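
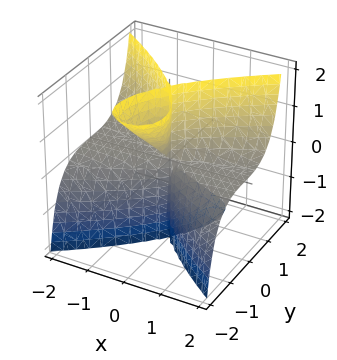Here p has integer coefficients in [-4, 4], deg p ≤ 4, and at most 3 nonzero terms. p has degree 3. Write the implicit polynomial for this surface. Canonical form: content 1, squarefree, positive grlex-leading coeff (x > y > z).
3*x^2*z - 2*y^3 - 2*y^2*z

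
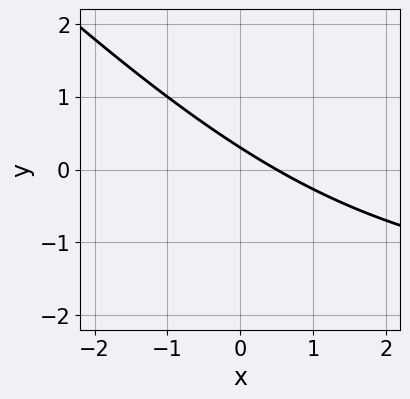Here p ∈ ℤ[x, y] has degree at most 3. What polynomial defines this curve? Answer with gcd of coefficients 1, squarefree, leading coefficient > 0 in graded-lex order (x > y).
x*y + y^2 + 2*x + 3*y - 1

The degree is 2 — the shape is more complex than any degree-1 curve.
Matching integer coefficients to the picture gives p.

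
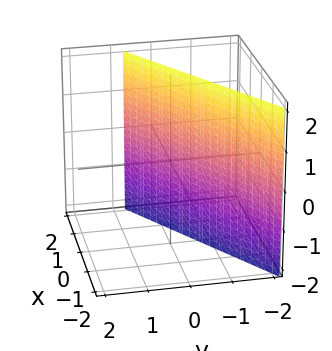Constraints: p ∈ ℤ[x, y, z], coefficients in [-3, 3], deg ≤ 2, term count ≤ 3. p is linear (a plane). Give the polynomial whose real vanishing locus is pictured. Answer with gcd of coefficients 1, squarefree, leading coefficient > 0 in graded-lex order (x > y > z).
2*x - 3*y - 2

1. The degree is 1 — the surface is flat (a plane).
2. Checking where it meets the axes: the surface avoids every integer z-axis point in the box; it meets the x-axis at x = 1 (among the integer gridlines).
3. Fitting integer coefficients to these (and the overall shape) gives p.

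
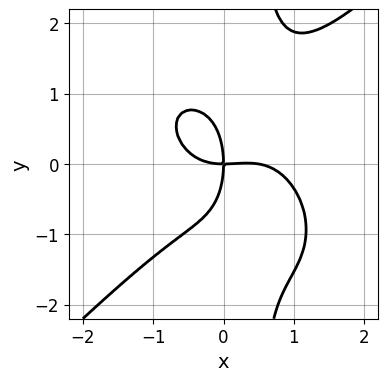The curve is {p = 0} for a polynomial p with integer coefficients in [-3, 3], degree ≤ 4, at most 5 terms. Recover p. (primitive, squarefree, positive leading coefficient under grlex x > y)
2*x^4 - 2*x*y^3 - x^3 + y^3 + 3*x*y

(a) The degree is 4 — no degree-3 curve has this shape.
(b) Against the integer gridlines: it meets the y-axis at y = 0 (among the integer gridlines); it crosses the x-axis at the gridline x = 0.
(c) Assembling these constraints gives the stated polynomial.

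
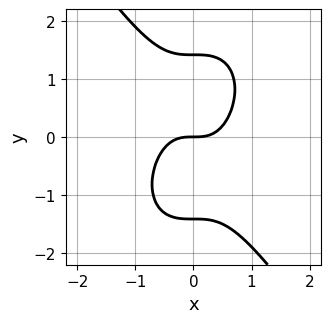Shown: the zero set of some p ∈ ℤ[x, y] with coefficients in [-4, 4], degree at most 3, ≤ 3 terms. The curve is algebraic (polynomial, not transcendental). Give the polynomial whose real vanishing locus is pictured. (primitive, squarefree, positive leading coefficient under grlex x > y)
3*x^3 + y^3 - 2*y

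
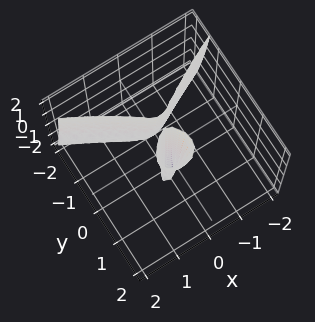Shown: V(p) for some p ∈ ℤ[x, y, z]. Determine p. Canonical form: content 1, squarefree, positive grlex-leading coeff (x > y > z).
3*y^3 - y^2*z + 3*x^2 - x*y - y

I count 2 distinct pieces.
deg p = 3.
Against the integer gridlines: it crosses the y-axis at the gridline y = 0; every point of the z-axis in the box is on the surface; it crosses the x-axis at the gridline x = 0.
Matching integer coefficients to the picture gives p.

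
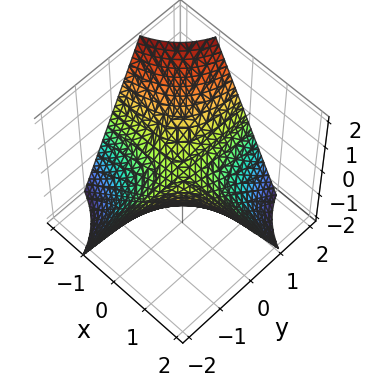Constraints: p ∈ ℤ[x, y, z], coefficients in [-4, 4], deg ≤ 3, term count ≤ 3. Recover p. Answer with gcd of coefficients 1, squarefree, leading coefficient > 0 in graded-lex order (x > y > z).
x*y + z

First, the degree is 2 — a hyperbolic paraboloid; a quadric.
Then, reading off the gridlines: the visible y-axis segment lies entirely on the surface; every point of the x-axis in the box is on the surface; it crosses the z-axis at the gridline z = 0.
Finally, these observations pin down the coefficients.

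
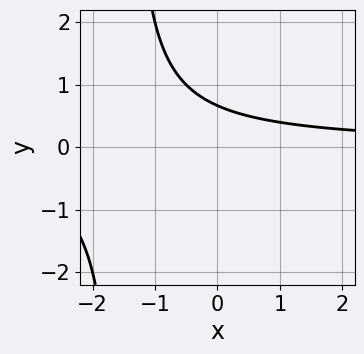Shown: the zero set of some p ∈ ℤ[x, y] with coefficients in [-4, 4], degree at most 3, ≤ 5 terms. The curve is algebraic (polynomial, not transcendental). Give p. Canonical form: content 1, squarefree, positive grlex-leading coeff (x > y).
2*x*y + 3*y - 2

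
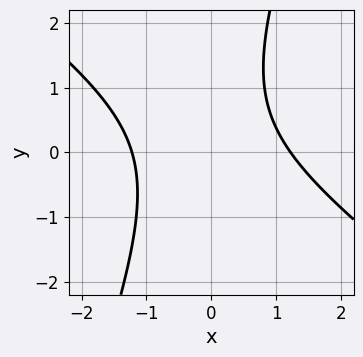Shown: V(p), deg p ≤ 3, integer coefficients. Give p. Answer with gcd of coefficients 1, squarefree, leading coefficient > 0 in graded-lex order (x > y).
1. The degree is 2 — a generic line meets the curve in up to 2 points.
2. Checking where it meets the axes: no y-intercept at any integer in the box.
3. Together with the visible shape, these determine p as stated.

2*x^2 + 2*x*y - y^2 + y - 3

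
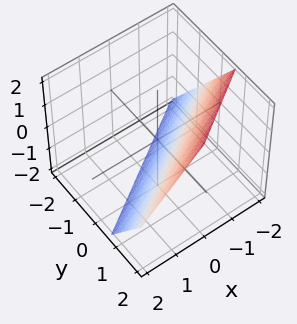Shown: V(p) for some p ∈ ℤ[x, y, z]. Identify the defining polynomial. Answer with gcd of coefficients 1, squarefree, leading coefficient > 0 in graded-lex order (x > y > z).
Degree: the surface is flat (a plane), so deg p = 1.
Checking where it meets the axes: it meets the z-axis at z = -1 (among the integer gridlines); one x-axis crossing is at x = -1.
Together with the visible shape, these determine p as stated.

2*x - 3*y + 2*z + 2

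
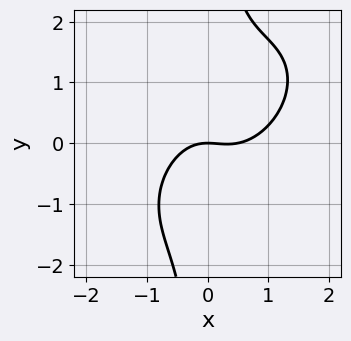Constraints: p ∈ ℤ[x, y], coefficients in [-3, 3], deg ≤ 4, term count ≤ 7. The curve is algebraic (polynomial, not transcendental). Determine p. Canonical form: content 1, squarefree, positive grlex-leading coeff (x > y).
2*x^3 - 2*x^2*y + 2*x*y^2 - x^2 - 2*y

Degree: no degree-2 curve has this shape, so deg p = 3.
From the visible intercepts: one x-axis crossing is at x = 0; it meets the y-axis at y = 0 (among the integer gridlines).
Assembling these constraints gives the stated polynomial.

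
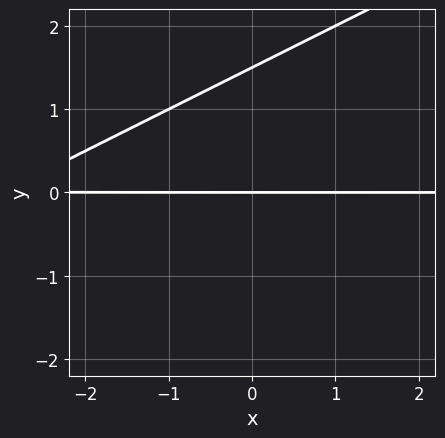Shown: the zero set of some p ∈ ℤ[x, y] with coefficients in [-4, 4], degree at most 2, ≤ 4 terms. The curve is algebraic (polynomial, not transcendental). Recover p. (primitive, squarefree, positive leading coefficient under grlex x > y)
x*y - 2*y^2 + 3*y

1. The degree is 2 — no degree-1 curve has this shape.
2. Reading off the gridlines: the visible x-axis segment lies entirely on the curve; one y-axis crossing is at y = 0.
3. The integer polynomial consistent with all of this is the stated p.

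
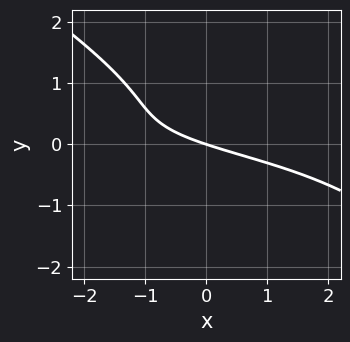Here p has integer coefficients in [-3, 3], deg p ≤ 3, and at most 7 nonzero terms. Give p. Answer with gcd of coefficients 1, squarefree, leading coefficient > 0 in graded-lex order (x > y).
2*x*y^2 + 3*y^3 - 2*y^2 + x + 3*y

1. deg p = 3. No degree-2 curve has this shape.
2. Reading off the gridlines: it crosses the y-axis at the gridline y = 0; one x-axis crossing is at x = 0.
3. Together with the visible shape, these determine p as stated.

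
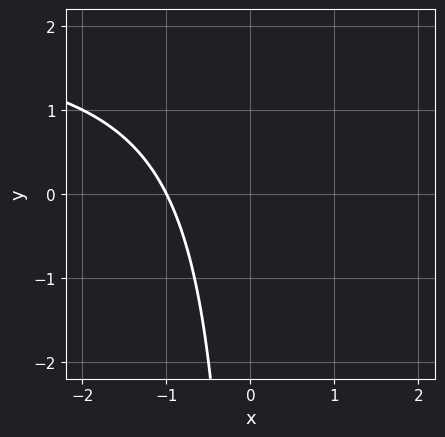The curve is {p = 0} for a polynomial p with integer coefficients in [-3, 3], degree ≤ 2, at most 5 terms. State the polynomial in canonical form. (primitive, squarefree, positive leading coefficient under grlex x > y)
x*y - 2*x - 2

(a) The degree is 2 — no degree-1 curve has this shape.
(b) From the visible intercepts: it misses every integer gridline on the y-axis; it meets the x-axis at x = -1 (among the integer gridlines).
(c) Fitting integer coefficients to these (and the overall shape) gives p.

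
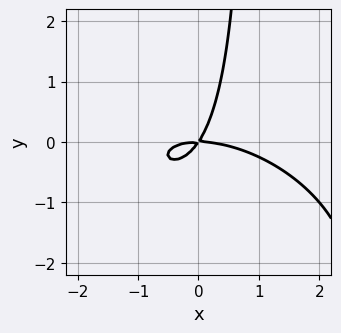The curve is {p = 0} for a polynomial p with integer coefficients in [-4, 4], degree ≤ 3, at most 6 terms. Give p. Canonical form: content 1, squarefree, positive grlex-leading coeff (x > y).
x^3 + x^2*y + 2*x*y^2 + 3*x*y - 2*y^2

1. Degree: no degree-2 curve has this shape, so deg p = 3.
2. From the visible intercepts: it crosses the y-axis at the gridline y = 0; it meets the x-axis at x = 0 (among the integer gridlines).
3. Fitting integer coefficients to these (and the overall shape) gives p.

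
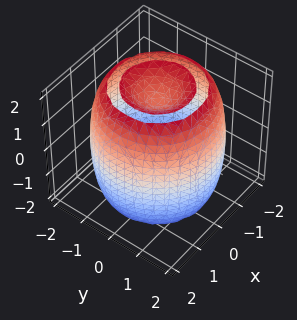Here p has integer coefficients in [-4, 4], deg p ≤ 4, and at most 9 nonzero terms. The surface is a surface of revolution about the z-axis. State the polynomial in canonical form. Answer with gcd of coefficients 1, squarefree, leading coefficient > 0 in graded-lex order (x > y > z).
x^4 + 2*x^2*y^2 + y^4 - 3*x^2 - 3*y^2 + z^2 - 2

First, there are 2 components. Treating them together as one polynomial.
Next, the degree is 4 — the shape is more complex than any degree-3 surface.
Next, symmetries: every cross-section ⟂ z is a circle, so x, y appear only via x² + y².
Next, from the visible intercepts: a circular section at z = 1 has radius between 1 and 2.
Finally, fitting integer coefficients to these (and the overall shape) gives p.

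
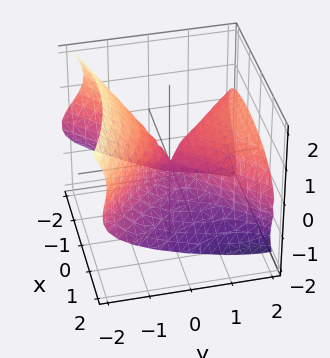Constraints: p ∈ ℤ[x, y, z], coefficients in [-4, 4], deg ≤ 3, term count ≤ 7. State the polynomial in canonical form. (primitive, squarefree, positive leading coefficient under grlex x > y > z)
3*y*z^2 + 3*z^3 + 2*x^2 + x*z - 2*y^2

First, the degree is 3 — the shape is more complex than any degree-2 surface.
Next, against the integer gridlines: it crosses the x-axis at the gridline x = 0; it meets the z-axis at z = 0 (among the integer gridlines); it crosses the y-axis at the gridline y = 0.
Finally, solving for integer coefficients yields p as stated.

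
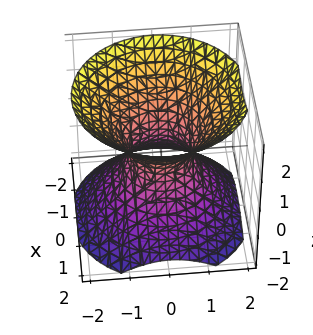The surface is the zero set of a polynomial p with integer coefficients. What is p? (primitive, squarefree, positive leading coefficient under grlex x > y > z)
1. deg p = 2. No degree-1 surface has this shape.
2. Symmetries: the surface is invariant under rotation about z: p = q(x² + y², z).
3. From the axis intercepts and sections: a circular section at z = 1 has radius between 1 and 2; no z-intercept at any integer in the box.
4. These observations pin down the coefficients.

3*x^2 + 3*y^2 - 3*z^2 - 2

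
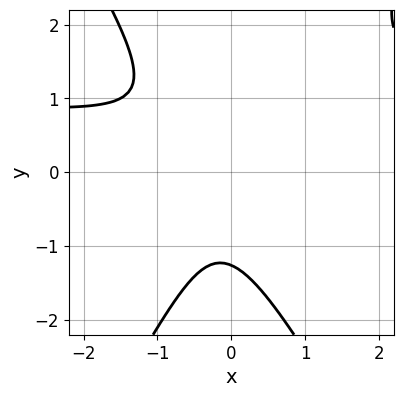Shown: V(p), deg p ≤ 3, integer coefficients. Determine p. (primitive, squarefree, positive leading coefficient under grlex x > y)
3*x^2*y - y^3 - 3*x^2 - 2*x - 2

First, degree: the shape is more complex than any degree-2 curve, so deg p = 3.
Then, observable constraints: the curve avoids every integer x-axis point in the box.
Finally, matching integer coefficients to the picture gives p.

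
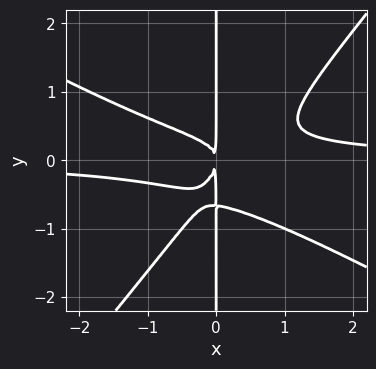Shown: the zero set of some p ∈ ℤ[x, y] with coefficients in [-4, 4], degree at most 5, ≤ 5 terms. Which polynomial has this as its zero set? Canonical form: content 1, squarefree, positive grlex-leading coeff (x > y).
2*x^3*y + 2*x^2*y^2 - 3*x*y^3 - 2*x*y^2 - x^2

Degree: a generic line meets the curve in up to 4 points, so deg p = 4.
Against the integer gridlines: every point of the y-axis in the box is on the curve.
Matching integer coefficients to the picture gives p.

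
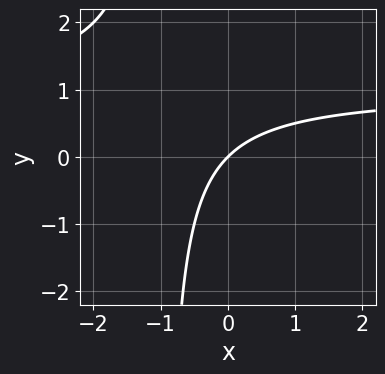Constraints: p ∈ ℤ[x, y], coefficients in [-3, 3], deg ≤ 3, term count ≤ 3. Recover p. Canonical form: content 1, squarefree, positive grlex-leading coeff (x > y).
First, deg p = 2. The shape is more complex than any degree-1 curve.
Then, from the axis intercepts and sections: it crosses the x-axis at the gridline x = 0; it crosses the y-axis at the gridline y = 0.
Finally, assembling these constraints gives the stated polynomial.

x*y - x + y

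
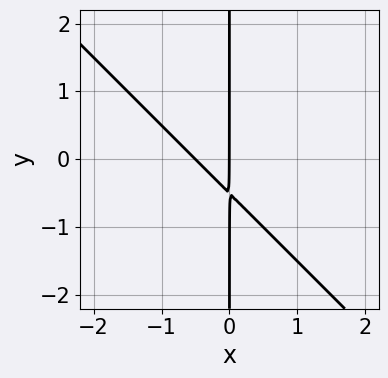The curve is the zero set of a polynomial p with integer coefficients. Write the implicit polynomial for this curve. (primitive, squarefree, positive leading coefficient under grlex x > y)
2*x^2 + 2*x*y + x

The degree is 2 — the shape is more complex than any degree-1 curve.
From the axis intercepts and sections: the visible y-axis segment lies entirely on the curve; it meets the x-axis at x = 0 (among the integer gridlines).
Together with the visible shape, these determine p as stated.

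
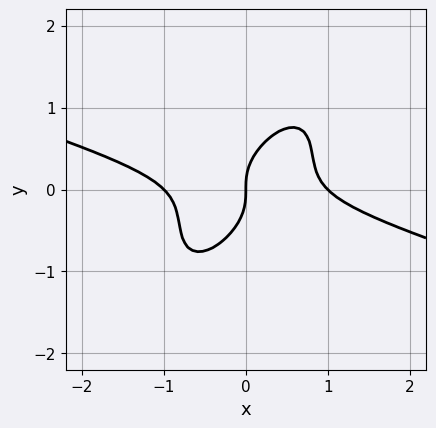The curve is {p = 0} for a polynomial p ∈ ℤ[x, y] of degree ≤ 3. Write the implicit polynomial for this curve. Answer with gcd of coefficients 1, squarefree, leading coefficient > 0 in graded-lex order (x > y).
(a) Degree: no degree-2 curve has this shape, so deg p = 3.
(b) Reading off the gridlines: one y-axis crossing is at y = 0; among the integer gridlines, it crosses the x-axis at x ∈ {-1, 0, 1}.
(c) Matching integer coefficients to the picture gives p.

x^3 + 2*x^2*y - 3*x*y^2 + 2*y^3 - x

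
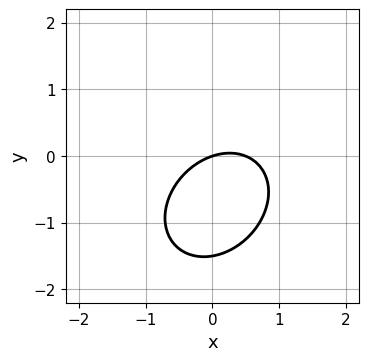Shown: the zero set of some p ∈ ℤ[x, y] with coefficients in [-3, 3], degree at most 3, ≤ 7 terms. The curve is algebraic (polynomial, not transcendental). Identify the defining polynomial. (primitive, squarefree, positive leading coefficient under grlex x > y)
First, degree: the shape is more complex than any degree-1 curve, so deg p = 2.
Next, checking where it meets the axes: one x-axis crossing is at x = 0; one y-axis crossing is at y = 0.
Finally, putting this together gives p.

2*x^2 - x*y + 2*y^2 - x + 3*y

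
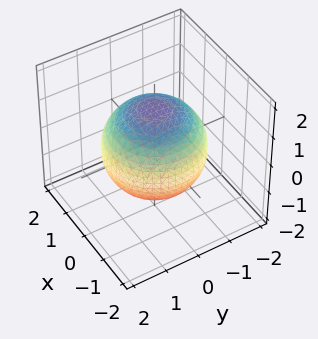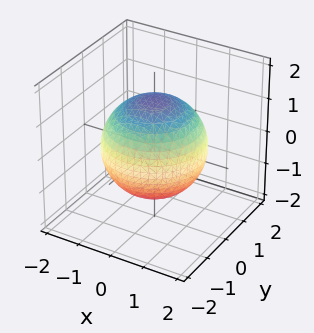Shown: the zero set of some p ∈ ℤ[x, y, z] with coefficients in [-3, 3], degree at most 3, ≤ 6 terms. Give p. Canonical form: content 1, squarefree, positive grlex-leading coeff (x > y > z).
deg p = 2. Bounded and convex; a quadric.
Symmetries: it's symmetric under z → −z, forcing even powers of z; every cross-section ⟂ z is a circle, so x, y appear only via x² + y².
Checking where it meets the axes: a circular section at z = 1 has radius exactly 1.
The integer polynomial consistent with all of this is the stated p.

x^2 + y^2 + z^2 - 2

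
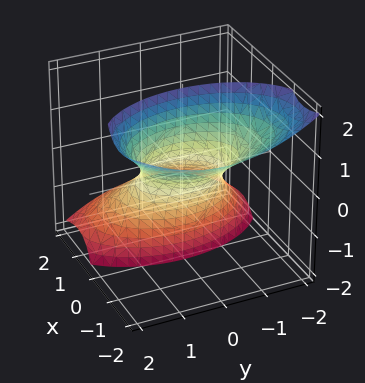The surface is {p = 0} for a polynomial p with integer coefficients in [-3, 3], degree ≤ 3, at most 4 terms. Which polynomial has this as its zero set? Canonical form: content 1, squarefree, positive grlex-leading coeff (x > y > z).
2*x^2 + 3*x*z + y^2 - 1

(a) deg p = 2. No degree-1 surface has this shape.
(b) From the visible intercepts: the surface avoids every integer z-axis point in the box; among the integer gridlines, it crosses the y-axis at y ∈ {-1, 1}.
(c) These observations pin down the coefficients.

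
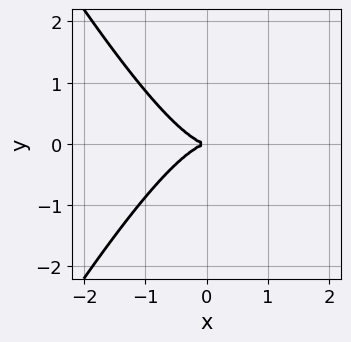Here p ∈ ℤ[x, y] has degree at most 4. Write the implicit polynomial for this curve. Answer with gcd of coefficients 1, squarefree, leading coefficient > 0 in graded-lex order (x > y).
3*x^3 - x*y^2 + 3*y^2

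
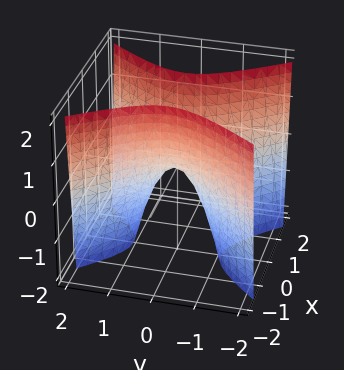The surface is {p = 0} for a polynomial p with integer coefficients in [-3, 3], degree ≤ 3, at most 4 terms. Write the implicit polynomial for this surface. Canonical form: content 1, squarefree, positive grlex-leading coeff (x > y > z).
3*x^2 - 2*y^2 - z

(a) deg p = 2.
(b) Symmetries: the x ↦ −x reflection is a symmetry, so x appears only in even powers; mirror symmetry y ↦ −y ⇒ only even powers of y.
(c) Against the integer gridlines: it meets the z-axis at z = 0 (among the integer gridlines); it crosses the y-axis at the gridline y = 0.
(d) These observations pin down the coefficients.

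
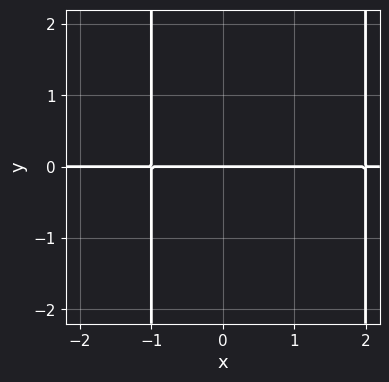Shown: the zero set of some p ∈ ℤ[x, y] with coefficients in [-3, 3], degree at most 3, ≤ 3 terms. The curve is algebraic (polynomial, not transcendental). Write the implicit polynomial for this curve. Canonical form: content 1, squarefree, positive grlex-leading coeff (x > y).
x^2*y - x*y - 2*y

(a) The degree is 3 — no degree-2 curve has this shape.
(b) Checking where it meets the axes: the visible x-axis segment lies entirely on the curve; it meets the y-axis at y = 0 (among the integer gridlines).
(c) The integer polynomial consistent with all of this is the stated p.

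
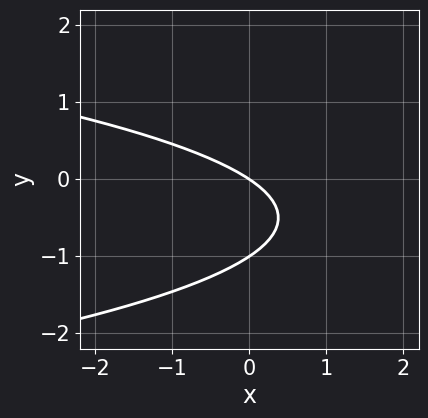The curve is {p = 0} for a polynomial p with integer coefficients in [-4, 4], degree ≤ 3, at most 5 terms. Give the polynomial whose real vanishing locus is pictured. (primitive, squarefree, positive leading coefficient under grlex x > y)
First, degree: the shape is more complex than any degree-1 curve, so deg p = 2.
Next, against the integer gridlines: it meets the x-axis at x = 0 (among the integer gridlines); the y-axis gridline crossings are at y ∈ {-1, 0}.
Finally, together with the visible shape, these determine p as stated.

3*y^2 + 2*x + 3*y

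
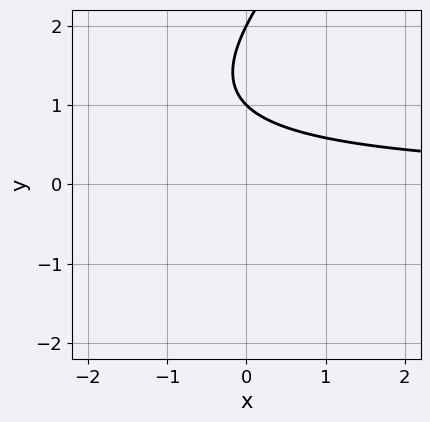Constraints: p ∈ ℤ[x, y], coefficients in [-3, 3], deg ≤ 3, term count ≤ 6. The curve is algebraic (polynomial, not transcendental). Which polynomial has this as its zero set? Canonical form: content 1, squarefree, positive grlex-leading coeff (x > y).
1. Degree: no degree-1 curve has this shape, so deg p = 2.
2. Reading off the gridlines: among the integer gridlines, it crosses the y-axis at y ∈ {1, 2}; no x-intercept at any integer in the box.
3. Together with the visible shape, these determine p as stated.

x*y - y^2 + 3*y - 2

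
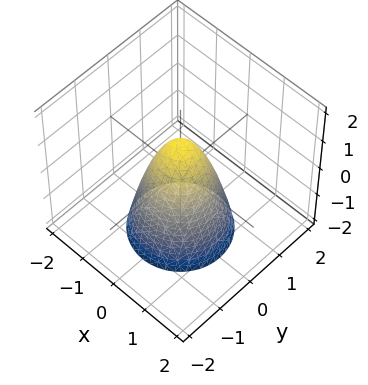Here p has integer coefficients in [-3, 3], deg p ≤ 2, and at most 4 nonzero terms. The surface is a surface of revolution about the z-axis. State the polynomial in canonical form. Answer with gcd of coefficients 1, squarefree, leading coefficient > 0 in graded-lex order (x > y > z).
2*x^2 + 2*y^2 + z - 1

deg p = 2. No degree-1 surface has this shape.
Symmetries: rotational symmetry about the z-axis ⇒ p depends on x, y only through x² + y².
From the visible intercepts: one z-axis crossing is at z = 1; a circular section at z = -2 has radius between 1 and 2.
Together with the visible shape, these determine p as stated.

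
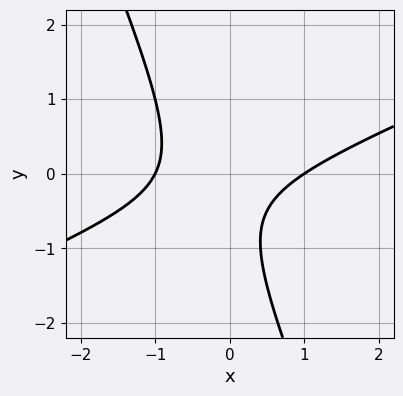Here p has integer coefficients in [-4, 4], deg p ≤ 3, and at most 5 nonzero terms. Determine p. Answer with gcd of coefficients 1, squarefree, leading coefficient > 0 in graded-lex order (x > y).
1. The degree is 2 — a generic line meets the curve in up to 2 points.
2. Reading off the gridlines: it misses every integer gridline on the y-axis; among the integer gridlines, it crosses the x-axis at x ∈ {-1, 1}.
3. Together with the visible shape, these determine p as stated.

x^2 - 2*x*y - y^2 - y - 1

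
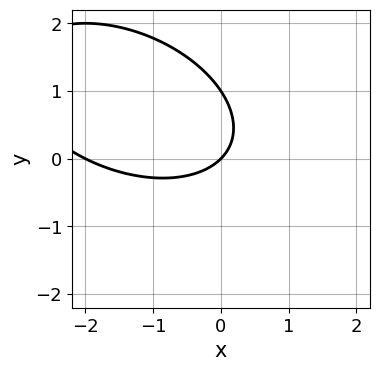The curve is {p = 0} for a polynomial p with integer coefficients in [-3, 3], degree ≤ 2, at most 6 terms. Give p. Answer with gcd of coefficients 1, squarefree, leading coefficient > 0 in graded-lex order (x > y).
deg p = 2. The shape is more complex than any degree-1 curve.
From the axis intercepts and sections: the x-axis gridline crossings are at x ∈ {-2, 0}; the y-axis gridline crossings are at y ∈ {0, 1}.
Assembling these constraints gives the stated polynomial.

x^2 + x*y + 2*y^2 + 2*x - 2*y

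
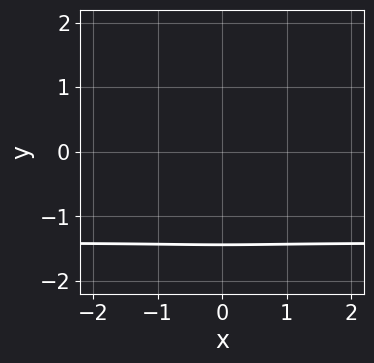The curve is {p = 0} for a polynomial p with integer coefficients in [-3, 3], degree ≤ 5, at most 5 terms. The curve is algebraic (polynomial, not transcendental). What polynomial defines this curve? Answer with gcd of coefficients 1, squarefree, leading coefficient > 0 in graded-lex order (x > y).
x^2*y^2 - y^3 - 2*x^2 - 3

1. The degree is 4 — no degree-3 curve has this shape.
2. Symmetries: it's symmetric under x → −x, forcing even powers of x.
3. From the axis intercepts and sections: no x-intercept at any integer in the box.
4. The integer polynomial consistent with all of this is the stated p.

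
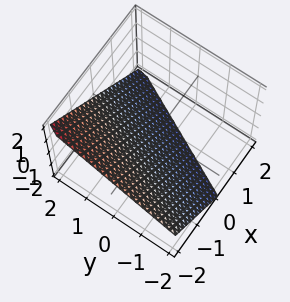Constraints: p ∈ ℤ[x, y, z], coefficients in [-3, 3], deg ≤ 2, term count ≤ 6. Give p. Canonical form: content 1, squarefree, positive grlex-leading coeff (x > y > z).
1. deg p = 1. The surface is flat (a plane).
2. Checking where it meets the axes: one y-axis crossing is at y = 2; it crosses the z-axis at the gridline z = -1; it meets the x-axis at x = -1 (among the integer gridlines).
3. Matching integer coefficients to the picture gives p.

2*x - y + 2*z + 2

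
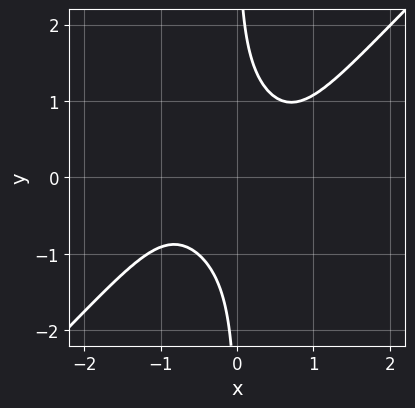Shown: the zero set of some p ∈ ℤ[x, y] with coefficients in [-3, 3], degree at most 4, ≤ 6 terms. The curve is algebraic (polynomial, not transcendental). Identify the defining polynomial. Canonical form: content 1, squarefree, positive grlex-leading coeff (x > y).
3*x^4 - 3*x*y^3 + x^3 - 3*x*y + 3

1. The degree is 4 — no degree-3 curve has this shape.
2. From the visible intercepts: it misses every integer gridline on the y-axis; it misses every integer gridline on the x-axis.
3. Fitting integer coefficients to these (and the overall shape) gives p.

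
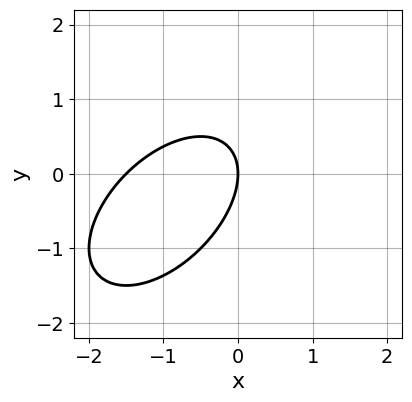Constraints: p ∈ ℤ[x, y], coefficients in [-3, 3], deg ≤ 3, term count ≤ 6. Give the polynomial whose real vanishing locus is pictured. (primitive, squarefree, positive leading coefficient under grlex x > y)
1. deg p = 2.
2. Reading off the gridlines: one y-axis crossing is at y = 0; it crosses the x-axis at the gridline x = 0.
3. Fitting integer coefficients to these (and the overall shape) gives p.

2*x^2 - 2*x*y + 2*y^2 + 3*x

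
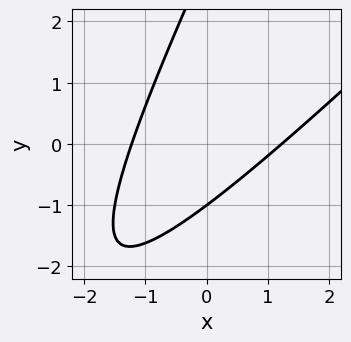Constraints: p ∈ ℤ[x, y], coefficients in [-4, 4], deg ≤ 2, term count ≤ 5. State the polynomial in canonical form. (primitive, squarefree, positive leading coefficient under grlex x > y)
First, degree: no degree-1 curve has this shape, so deg p = 2.
Then, from the visible intercepts: one y-axis crossing is at y = -1.
Finally, together with the visible shape, these determine p as stated.

2*x^2 - 3*x*y + y^2 - 2*y - 3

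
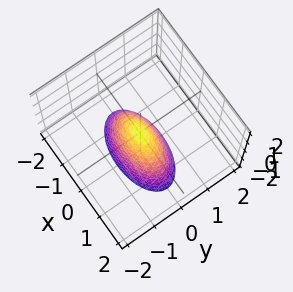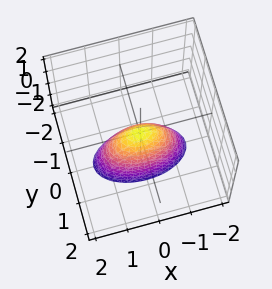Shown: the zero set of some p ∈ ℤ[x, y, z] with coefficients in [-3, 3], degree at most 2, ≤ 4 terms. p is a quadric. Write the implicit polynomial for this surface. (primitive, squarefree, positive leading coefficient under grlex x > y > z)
deg p = 2. A paraboloid; a quadric.
Symmetries: the y ↦ −y reflection is a symmetry, so y appears only in even powers; the x ↦ −x reflection is a symmetry, so x appears only in even powers.
Observable constraints: it meets the x-axis at x = 0 (among the integer gridlines); one z-axis crossing is at z = 0; it meets the y-axis at y = 0 (among the integer gridlines).
Putting this together gives p.

x^2 + 3*y^2 + z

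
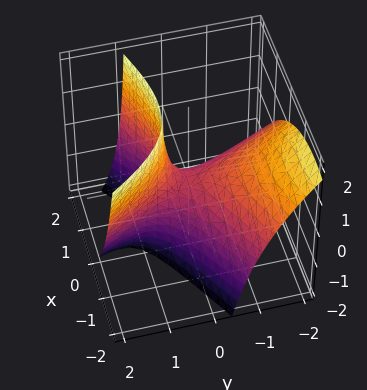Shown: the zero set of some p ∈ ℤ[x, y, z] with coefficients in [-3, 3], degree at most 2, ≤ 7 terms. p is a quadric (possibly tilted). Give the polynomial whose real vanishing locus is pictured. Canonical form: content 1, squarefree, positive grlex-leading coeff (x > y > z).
1. The degree is 2 — a generic line meets the surface in up to 2 points.
2. Reading off the gridlines: it meets the z-axis at z = 0 (among the integer gridlines); it crosses the x-axis at the gridline x = 0.
3. Together with the visible shape, these determine p as stated.

2*x^2 - 3*x*y - 2*y^2 - 3*y*z + 2*z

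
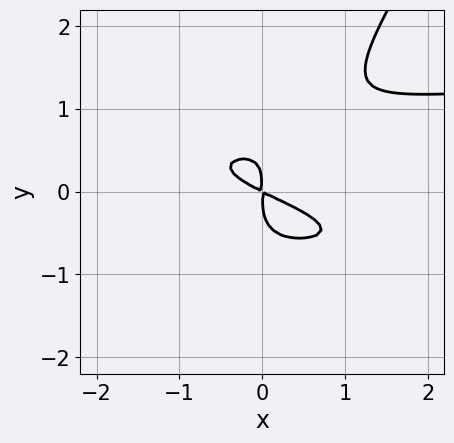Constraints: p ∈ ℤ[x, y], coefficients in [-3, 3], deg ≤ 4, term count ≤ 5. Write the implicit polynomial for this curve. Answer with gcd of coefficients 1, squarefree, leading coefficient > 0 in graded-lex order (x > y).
3*x*y^3 - 2*y^4 + x*y^2 - x^2 - 2*x*y

(a) deg p = 4.
(b) Solving for integer coefficients yields p as stated.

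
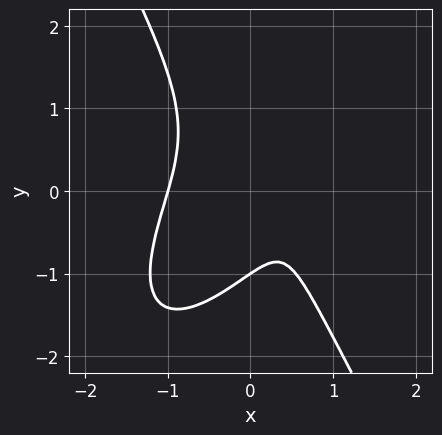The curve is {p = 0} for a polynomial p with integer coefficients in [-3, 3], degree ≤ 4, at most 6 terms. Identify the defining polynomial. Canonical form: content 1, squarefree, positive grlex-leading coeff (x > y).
Degree: no degree-2 curve has this shape, so deg p = 3.
Checking where it meets the axes: one y-axis crossing is at y = -1; it crosses the x-axis at the gridline x = -1.
Fitting integer coefficients to these (and the overall shape) gives p.

3*x^3 - 2*x^2*y + y^3 - 2*x + 1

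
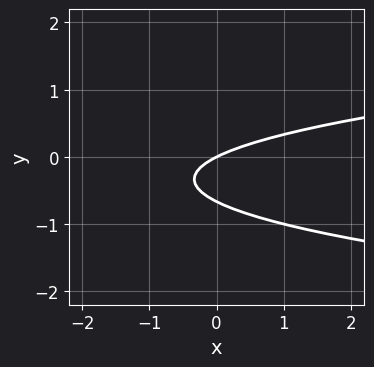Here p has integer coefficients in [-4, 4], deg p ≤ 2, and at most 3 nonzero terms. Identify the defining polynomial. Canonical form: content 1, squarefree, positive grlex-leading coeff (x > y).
3*y^2 - x + 2*y

1. The degree is 2 — the shape is more complex than any degree-1 curve.
2. Observable constraints: it meets the x-axis at x = 0 (among the integer gridlines); one y-axis crossing is at y = 0.
3. Assembling these constraints gives the stated polynomial.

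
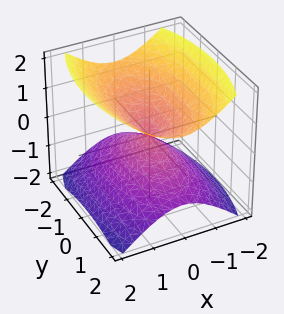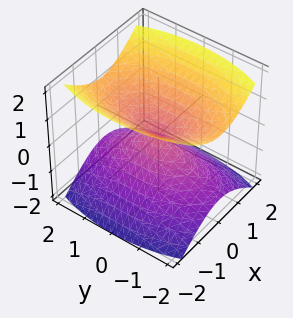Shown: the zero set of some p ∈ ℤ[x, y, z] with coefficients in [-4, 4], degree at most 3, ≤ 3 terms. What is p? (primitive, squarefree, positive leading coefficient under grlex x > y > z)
(a) There are 2 components. Treating them together as one polynomial.
(b) deg p = 2. A double cone through the origin; a quadric.
(c) Symmetries: the z ↦ −z reflection is a symmetry, so z appears only in even powers; the x ↦ −x reflection is a symmetry, so x appears only in even powers; the y ↦ −y reflection is a symmetry, so y appears only in even powers.
(d) From the visible intercepts: it meets the z-axis at z = 0 (among the integer gridlines); one y-axis crossing is at y = 0; one x-axis crossing is at x = 0.
(e) Putting this together gives p.

3*x^2 + y^2 - 3*z^2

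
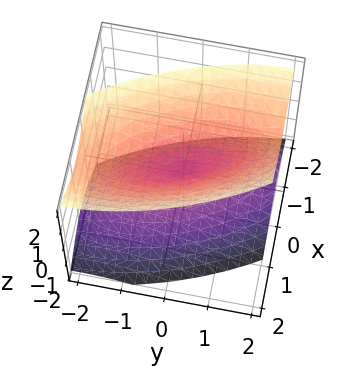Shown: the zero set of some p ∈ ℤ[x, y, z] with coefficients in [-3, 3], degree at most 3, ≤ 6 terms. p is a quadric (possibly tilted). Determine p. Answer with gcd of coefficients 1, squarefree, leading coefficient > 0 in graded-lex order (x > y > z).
I count 2 distinct pieces. Treating them together as one polynomial.
deg p = 2. A generic line meets the surface in up to 2 points.
From the axis intercepts and sections: it crosses the z-axis at the gridline z = 0; it meets the x-axis at x = 0 (among the integer gridlines); one y-axis crossing is at y = 0.
Solving for integer coefficients yields p as stated.

3*x^2 + 2*x*y + y^2 - 2*z^2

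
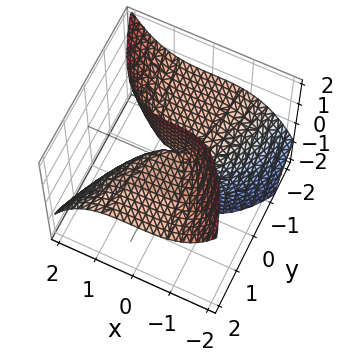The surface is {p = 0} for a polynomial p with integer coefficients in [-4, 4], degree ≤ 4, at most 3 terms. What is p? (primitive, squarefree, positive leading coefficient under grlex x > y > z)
First, degree: the shape is more complex than any degree-2 surface, so deg p = 3.
Then, observable constraints: it meets the x-axis at x = 0 (among the integer gridlines); one y-axis crossing is at y = 0; the visible z-axis segment lies entirely on the surface.
Finally, fitting integer coefficients to these (and the overall shape) gives p.

x^3 + 3*y*z - 2*y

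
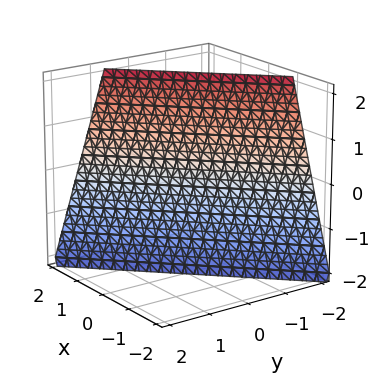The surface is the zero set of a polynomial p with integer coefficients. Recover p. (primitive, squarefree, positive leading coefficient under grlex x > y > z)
3*x - 3*y - z - 2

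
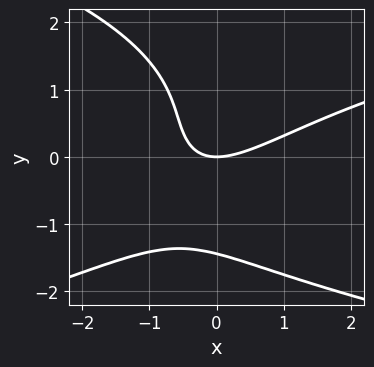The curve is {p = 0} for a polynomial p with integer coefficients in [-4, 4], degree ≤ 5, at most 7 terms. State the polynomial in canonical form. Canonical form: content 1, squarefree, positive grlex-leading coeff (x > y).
Degree: a generic line meets the curve in up to 4 points, so deg p = 4.
Against the integer gridlines: it crosses the y-axis at the gridline y = 0; one x-axis crossing is at x = 0.
Assembling these constraints gives the stated polynomial.

y^4 + x*y^2 - 2*x^2 + 3*x*y + 3*y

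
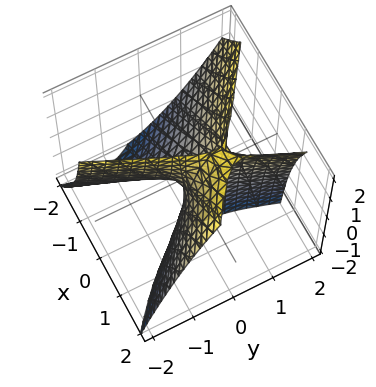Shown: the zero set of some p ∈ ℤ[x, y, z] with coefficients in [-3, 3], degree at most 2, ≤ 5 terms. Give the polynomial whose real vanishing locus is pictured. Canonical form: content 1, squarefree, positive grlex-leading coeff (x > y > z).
3*x^2 + 3*x*y - 3*x*z - 2*y^2 + z

(a) deg p = 2. A generic line meets the surface in up to 2 points.
(b) Checking where it meets the axes: one y-axis crossing is at y = 0; it meets the x-axis at x = 0 (among the integer gridlines); it meets the z-axis at z = 0 (among the integer gridlines).
(c) The integer polynomial consistent with all of this is the stated p.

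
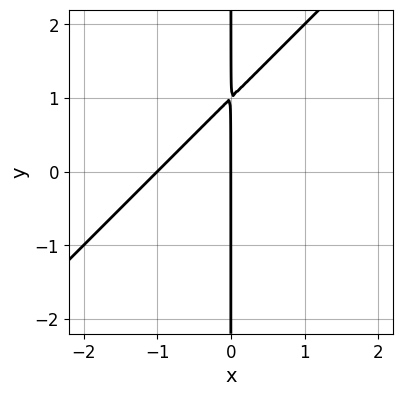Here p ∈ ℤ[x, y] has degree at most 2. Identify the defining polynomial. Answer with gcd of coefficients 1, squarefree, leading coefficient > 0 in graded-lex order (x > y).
Degree: the shape is more complex than any degree-1 curve, so deg p = 2.
Checking where it meets the axes: among the integer gridlines, it crosses the x-axis at x ∈ {-1, 0}; the visible y-axis segment lies entirely on the curve.
These observations pin down the coefficients.

x^2 - x*y + x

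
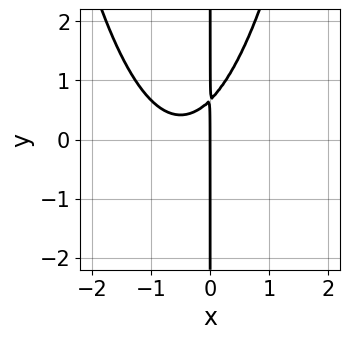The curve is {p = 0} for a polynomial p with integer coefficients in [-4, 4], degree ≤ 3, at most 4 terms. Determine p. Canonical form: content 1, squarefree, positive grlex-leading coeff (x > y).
3*x^3 + 3*x^2 - 3*x*y + 2*x

Degree: no degree-2 curve has this shape, so deg p = 3.
From the axis intercepts and sections: the visible y-axis segment lies entirely on the curve; it meets the x-axis at x = 0 (among the integer gridlines).
Putting this together gives p.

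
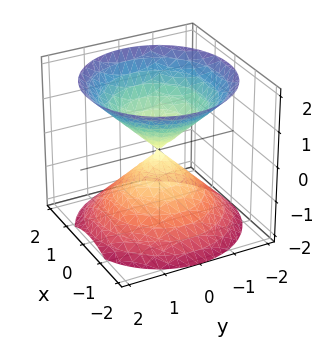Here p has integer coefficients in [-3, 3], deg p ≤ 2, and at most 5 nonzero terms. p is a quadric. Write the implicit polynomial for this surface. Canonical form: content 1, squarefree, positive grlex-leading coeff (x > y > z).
x^2 + y^2 - z^2

First, there are 2 components. Treating them together as one polynomial.
Then, deg p = 2. Two nappes meeting at a single point; a quadric.
Next, symmetry: the surface is invariant under rotation about z: p = q(x² + y², z); it's symmetric under z → −z, forcing even powers of z.
Then, from the visible intercepts: a circular section at z = 1 has radius exactly 1; it meets the x-axis at x = 0 (among the integer gridlines).
Finally, assembling these constraints gives the stated polynomial.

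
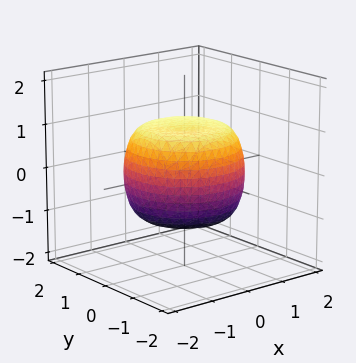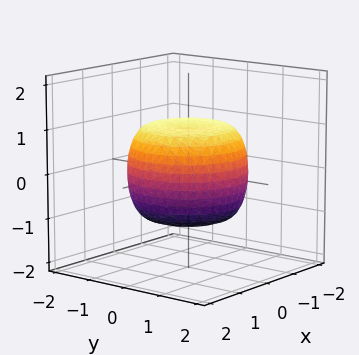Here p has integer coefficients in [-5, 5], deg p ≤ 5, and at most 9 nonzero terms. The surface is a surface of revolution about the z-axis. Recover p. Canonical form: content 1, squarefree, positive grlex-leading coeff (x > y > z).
2*x^4 + 4*x^2*y^2 + 2*y^4 - 2*x^2 - 2*y^2 + 3*z^2 - 3

(a) The degree is 4 — a generic line meets the surface in up to 4 points.
(b) Symmetry: the surface is invariant under rotation about z: p = q(x² + y², z).
(c) Against the integer gridlines: a circular section at z = -1 has radius exactly 1; among the integer gridlines, it crosses the z-axis at z ∈ {-1, 1}.
(d) Matching integer coefficients to the picture gives p.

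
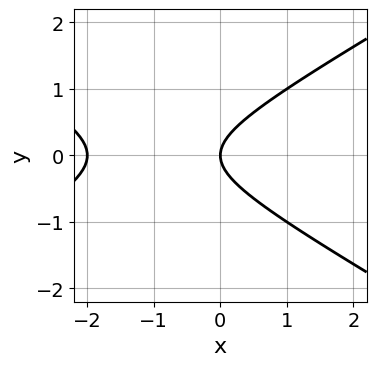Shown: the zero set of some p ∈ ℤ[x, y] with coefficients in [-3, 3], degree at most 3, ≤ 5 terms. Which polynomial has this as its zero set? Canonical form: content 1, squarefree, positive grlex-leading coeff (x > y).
x^2 - 3*y^2 + 2*x

(a) deg p = 2.
(b) Symmetries: mirror symmetry y ↦ −y ⇒ only even powers of y.
(c) From the axis intercepts and sections: among the integer gridlines, it crosses the x-axis at x ∈ {-2, 0}; one y-axis crossing is at y = 0.
(d) The integer polynomial consistent with all of this is the stated p.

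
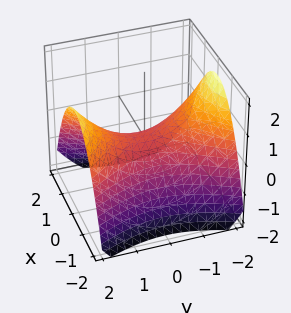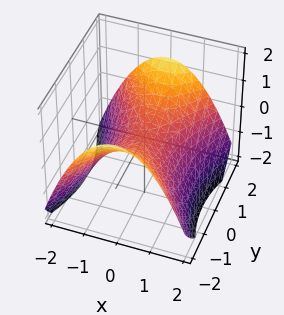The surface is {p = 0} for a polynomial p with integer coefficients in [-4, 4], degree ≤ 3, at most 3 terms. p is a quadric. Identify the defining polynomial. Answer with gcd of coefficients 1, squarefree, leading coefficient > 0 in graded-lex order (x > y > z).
2*x^2 - y^2 + 3*z

1. The degree is 2 — a hyperbolic paraboloid; a quadric.
2. Symmetries: the x ↦ −x reflection is a symmetry, so x appears only in even powers; mirror symmetry y ↦ −y ⇒ only even powers of y.
3. Against the integer gridlines: it meets the x-axis at x = 0 (among the integer gridlines); one z-axis crossing is at z = 0.
4. The integer polynomial consistent with all of this is the stated p.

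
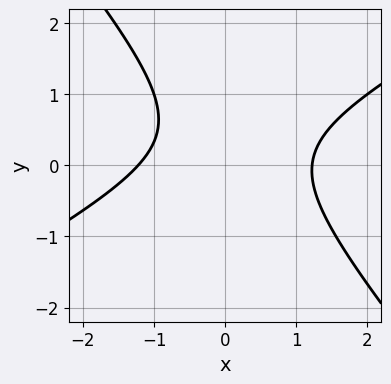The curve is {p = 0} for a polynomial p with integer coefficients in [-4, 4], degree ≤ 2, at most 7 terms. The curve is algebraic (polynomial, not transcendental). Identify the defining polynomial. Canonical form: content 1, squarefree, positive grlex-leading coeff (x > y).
1. The degree is 2 — the shape is more complex than any degree-1 curve.
2. Checking where it meets the axes: it misses every integer gridline on the y-axis.
3. Fitting integer coefficients to these (and the overall shape) gives p.

2*x^2 - 2*x*y - 3*y^2 + 2*y - 3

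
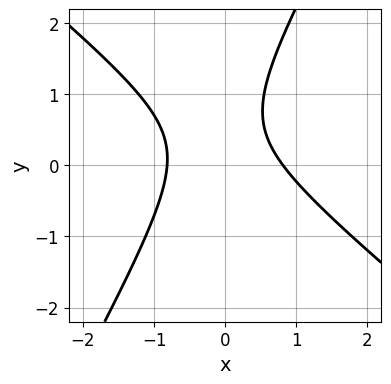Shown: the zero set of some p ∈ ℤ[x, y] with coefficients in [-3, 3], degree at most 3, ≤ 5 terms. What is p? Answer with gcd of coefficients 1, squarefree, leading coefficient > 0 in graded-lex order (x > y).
3*x^2 + 2*x*y - 2*y^2 + 2*y - 2

First, deg p = 2.
Then, reading off the gridlines: the curve avoids every integer y-axis point in the box.
Finally, fitting integer coefficients to these (and the overall shape) gives p.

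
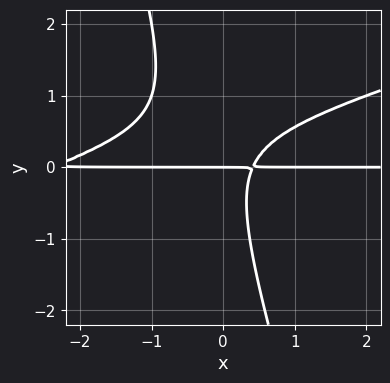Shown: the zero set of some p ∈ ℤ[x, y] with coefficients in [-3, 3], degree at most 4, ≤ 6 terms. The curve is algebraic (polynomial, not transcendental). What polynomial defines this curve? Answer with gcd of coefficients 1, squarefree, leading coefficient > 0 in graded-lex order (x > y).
x^2*y - 3*x*y^2 - y^3 + 2*x*y - y

First, deg p = 3. A generic line meets the curve in up to 3 points.
Then, from the visible intercepts: one y-axis crossing is at y = 0; the visible x-axis segment lies entirely on the curve.
Finally, together with the visible shape, these determine p as stated.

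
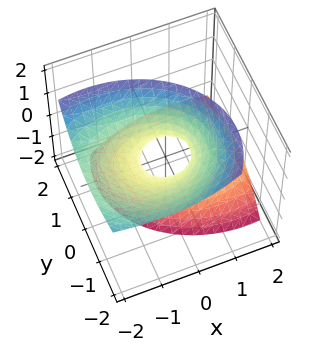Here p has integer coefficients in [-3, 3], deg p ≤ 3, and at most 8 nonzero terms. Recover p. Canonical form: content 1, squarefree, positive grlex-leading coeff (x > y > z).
Degree: no degree-1 surface has this shape, so deg p = 2.
From the visible intercepts: the surface avoids every integer z-axis point in the box.
Matching integer coefficients to the picture gives p.

2*x^2 + 3*x*z + 3*y^2 + 3*y*z - 2*z^2 - 1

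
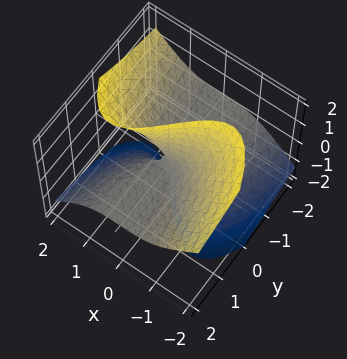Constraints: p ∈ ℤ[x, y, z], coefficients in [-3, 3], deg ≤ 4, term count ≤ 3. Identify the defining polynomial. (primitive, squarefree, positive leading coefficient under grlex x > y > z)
x^3 - x*z^2 + 2*y*z

First, deg p = 3. A generic line meets the surface in up to 3 points.
Then, from the visible intercepts: one x-axis crossing is at x = 0; the visible y-axis segment lies entirely on the surface; every point of the z-axis in the box is on the surface.
Finally, assembling these constraints gives the stated polynomial.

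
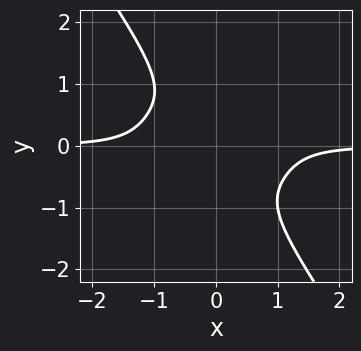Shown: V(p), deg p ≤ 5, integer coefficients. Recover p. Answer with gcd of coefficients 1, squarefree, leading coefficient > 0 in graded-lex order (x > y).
2*x^3*y + 2*x*y^3 + 2*y^4 - x*y + 1

Degree: a generic line meets the curve in up to 4 points, so deg p = 4.
Reading off the gridlines: no y-intercept at any integer in the box; the curve avoids every integer x-axis point in the box.
Matching integer coefficients to the picture gives p.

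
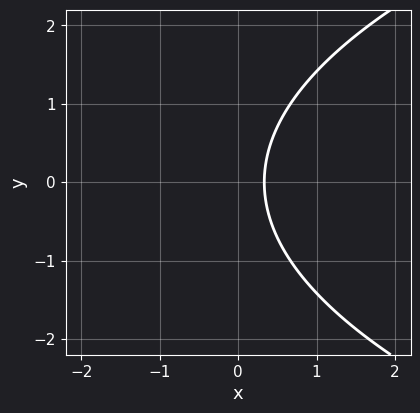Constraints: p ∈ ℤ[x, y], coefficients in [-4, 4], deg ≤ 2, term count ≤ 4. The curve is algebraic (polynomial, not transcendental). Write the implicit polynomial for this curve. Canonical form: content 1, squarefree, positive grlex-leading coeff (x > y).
y^2 - 3*x + 1

deg p = 2.
Symmetries: it's symmetric under y → −y, forcing even powers of y.
From the visible intercepts: no y-intercept at any integer in the box.
Fitting integer coefficients to these (and the overall shape) gives p.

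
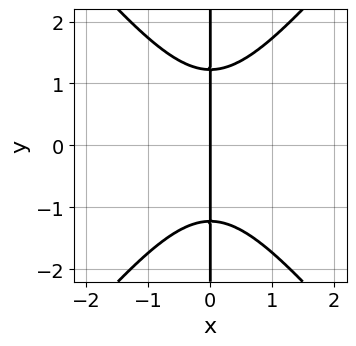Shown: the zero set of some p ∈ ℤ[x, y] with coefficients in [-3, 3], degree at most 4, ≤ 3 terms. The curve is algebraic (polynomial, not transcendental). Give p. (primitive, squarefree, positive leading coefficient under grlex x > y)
First, degree: a generic line meets the curve in up to 3 points, so deg p = 3.
Then, symmetries: it's symmetric under y → −y, forcing even powers of y.
Then, checking where it meets the axes: it meets the x-axis at x = 0 (among the integer gridlines); the visible y-axis segment lies entirely on the curve.
Finally, the integer polynomial consistent with all of this is the stated p.

3*x^3 - 2*x*y^2 + 3*x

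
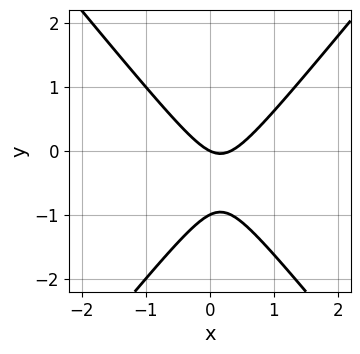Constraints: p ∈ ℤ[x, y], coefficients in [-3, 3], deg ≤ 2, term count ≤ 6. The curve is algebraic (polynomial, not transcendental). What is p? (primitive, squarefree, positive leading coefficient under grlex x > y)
3*x^2 - 2*y^2 - x - 2*y

(a) The degree is 2 — the shape is more complex than any degree-1 curve.
(b) Against the integer gridlines: the y-axis gridline crossings are at y ∈ {-1, 0}; one x-axis crossing is at x = 0.
(c) The integer polynomial consistent with all of this is the stated p.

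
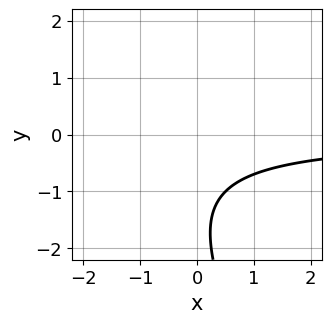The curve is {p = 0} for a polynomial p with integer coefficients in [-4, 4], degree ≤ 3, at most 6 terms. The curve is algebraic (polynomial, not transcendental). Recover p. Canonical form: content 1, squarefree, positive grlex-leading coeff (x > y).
2*x*y + y^2 + 3*y + 3

(a) Degree: the shape is more complex than any degree-1 curve, so deg p = 2.
(b) Checking where it meets the axes: it misses every integer gridline on the y-axis; no x-intercept at any integer in the box.
(c) These observations pin down the coefficients.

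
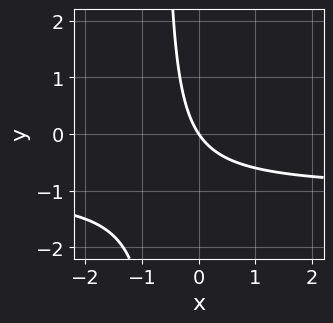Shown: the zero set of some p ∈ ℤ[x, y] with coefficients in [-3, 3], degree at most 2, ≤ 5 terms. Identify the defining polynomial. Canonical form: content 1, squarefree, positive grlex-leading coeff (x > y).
3*x*y + 3*x + 2*y

(a) The degree is 2 — a generic line meets the curve in up to 2 points.
(b) Against the integer gridlines: it meets the y-axis at y = 0 (among the integer gridlines); it crosses the x-axis at the gridline x = 0.
(c) Putting this together gives p.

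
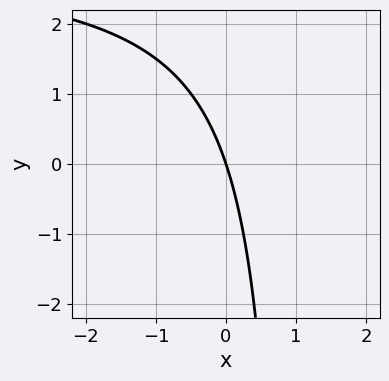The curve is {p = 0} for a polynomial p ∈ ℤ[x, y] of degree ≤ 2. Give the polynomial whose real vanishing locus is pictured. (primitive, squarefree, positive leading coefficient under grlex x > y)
x*y - 3*x - y

First, the degree is 2 — a generic line meets the curve in up to 2 points.
Next, from the visible intercepts: it meets the y-axis at y = 0 (among the integer gridlines); one x-axis crossing is at x = 0.
Finally, together with the visible shape, these determine p as stated.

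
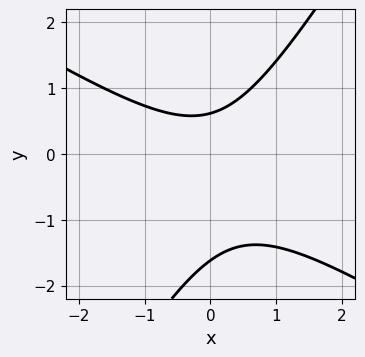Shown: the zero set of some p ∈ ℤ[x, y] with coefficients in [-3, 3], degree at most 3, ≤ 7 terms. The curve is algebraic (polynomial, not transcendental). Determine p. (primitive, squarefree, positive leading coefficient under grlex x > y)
Degree: no degree-1 curve has this shape, so deg p = 2.
From the axis intercepts and sections: it misses every integer gridline on the x-axis.
Fitting integer coefficients to these (and the overall shape) gives p.

x^2 + x*y - y^2 - y + 1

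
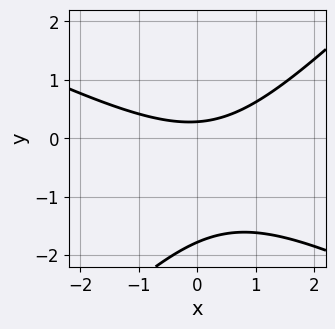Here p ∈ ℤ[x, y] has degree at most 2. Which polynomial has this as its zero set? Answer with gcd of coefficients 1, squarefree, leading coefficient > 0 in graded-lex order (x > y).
x^2 + x*y - 2*y^2 - 3*y + 1

First, deg p = 2. A generic line meets the curve in up to 2 points.
Then, reading off the gridlines: the curve avoids every integer x-axis point in the box.
Finally, matching integer coefficients to the picture gives p.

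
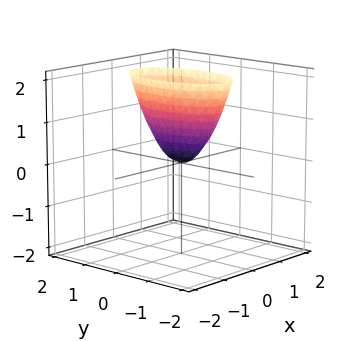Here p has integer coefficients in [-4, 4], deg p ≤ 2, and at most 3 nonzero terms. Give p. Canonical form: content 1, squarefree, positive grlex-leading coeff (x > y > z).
3*x^2 + y^2 - z

1. deg p = 2.
2. Symmetries: mirror symmetry y ↦ −y ⇒ only even powers of y; mirror symmetry x ↦ −x ⇒ only even powers of x.
3. Reading off the gridlines: one y-axis crossing is at y = 0; it crosses the x-axis at the gridline x = 0.
4. The integer polynomial consistent with all of this is the stated p.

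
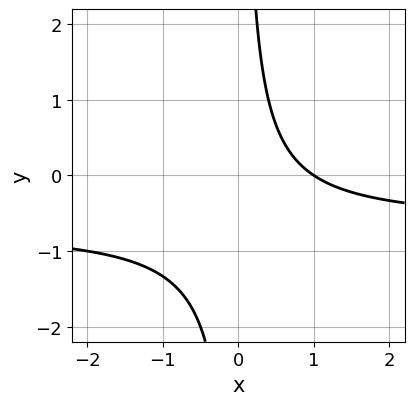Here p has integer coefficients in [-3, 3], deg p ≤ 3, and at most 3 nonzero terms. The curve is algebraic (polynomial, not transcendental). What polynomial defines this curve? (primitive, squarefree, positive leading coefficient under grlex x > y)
3*x*y + 2*x - 2

(a) deg p = 2. No degree-1 curve has this shape.
(b) From the axis intercepts and sections: the curve avoids every integer y-axis point in the box; one x-axis crossing is at x = 1.
(c) Solving for integer coefficients yields p as stated.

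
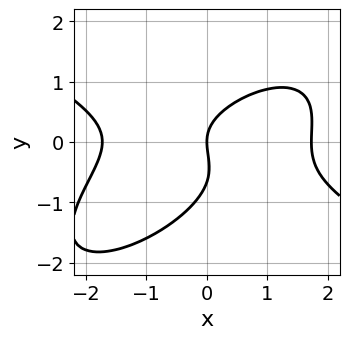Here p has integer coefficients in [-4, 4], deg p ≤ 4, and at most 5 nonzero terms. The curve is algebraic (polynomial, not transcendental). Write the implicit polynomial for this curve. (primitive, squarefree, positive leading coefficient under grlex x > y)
The degree is 3 — a generic line meets the curve in up to 3 points.
Against the integer gridlines: it meets the y-axis at y = 0 (among the integer gridlines); it crosses the x-axis at the gridline x = 0.
Putting this together gives p.

x^3 - 2*x*y^2 + 3*y^3 + 2*y^2 - 3*x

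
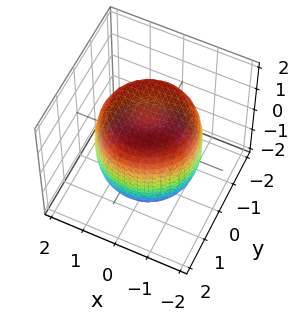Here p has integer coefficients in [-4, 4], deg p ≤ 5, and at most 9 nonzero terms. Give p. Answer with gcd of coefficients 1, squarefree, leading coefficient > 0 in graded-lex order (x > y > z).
1. deg p = 4. A generic line meets the surface in up to 4 points.
2. By symmetry, the surface is invariant under rotation about z: p = q(x² + y², z).
3. Checking where it meets the axes: a circular section at z = -1 has radius between 1 and 2.
4. Together with the visible shape, these determine p as stated.

2*x^4 + 4*x^2*y^2 + 2*y^4 - 3*x^2 - 3*y^2 + 2*z^2 - 3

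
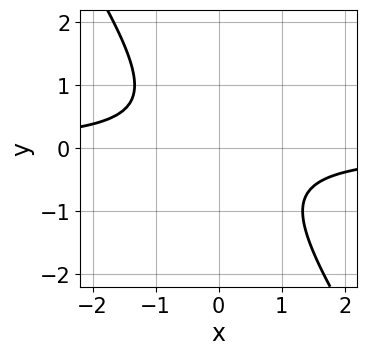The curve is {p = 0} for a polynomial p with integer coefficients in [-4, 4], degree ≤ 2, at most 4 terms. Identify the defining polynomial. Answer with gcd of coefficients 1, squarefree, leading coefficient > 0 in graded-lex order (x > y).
deg p = 2.
Against the integer gridlines: no x-intercept at any integer in the box; the curve avoids every integer y-axis point in the box.
Matching integer coefficients to the picture gives p.

3*x*y + 2*y^2 + 2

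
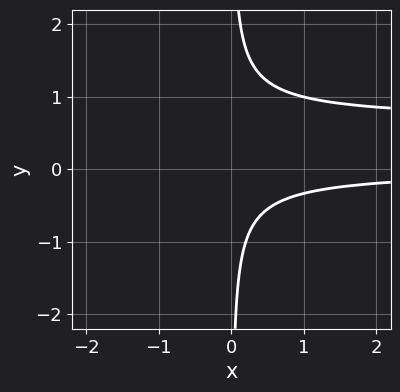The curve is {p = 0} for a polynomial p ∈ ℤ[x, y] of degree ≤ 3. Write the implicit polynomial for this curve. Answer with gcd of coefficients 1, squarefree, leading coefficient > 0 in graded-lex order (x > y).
3*x*y^2 - 2*x*y - 1

First, deg p = 3. A generic line meets the curve in up to 3 points.
Next, against the integer gridlines: the curve avoids every integer y-axis point in the box; the curve avoids every integer x-axis point in the box.
Finally, together with the visible shape, these determine p as stated.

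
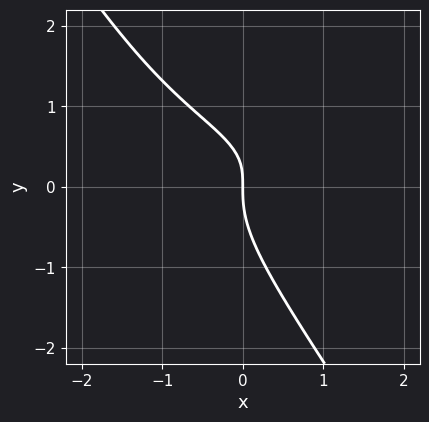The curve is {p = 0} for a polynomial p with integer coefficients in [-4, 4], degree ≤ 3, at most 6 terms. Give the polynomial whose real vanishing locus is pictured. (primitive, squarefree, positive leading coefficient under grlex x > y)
3*x*y^2 + 2*y^3 - 2*x*y + 2*x

First, the degree is 3 — no degree-2 curve has this shape.
Then, against the integer gridlines: it crosses the x-axis at the gridline x = 0; it crosses the y-axis at the gridline y = 0.
Finally, solving for integer coefficients yields p as stated.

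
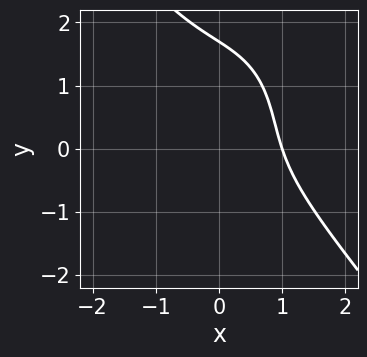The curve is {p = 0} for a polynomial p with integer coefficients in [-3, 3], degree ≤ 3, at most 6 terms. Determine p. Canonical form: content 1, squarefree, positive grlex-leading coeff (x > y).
2*x^3 + y^3 + 2*x*y - y^2 - 2

(a) deg p = 3.
(b) From the visible intercepts: one x-axis crossing is at x = 1.
(c) Putting this together gives p.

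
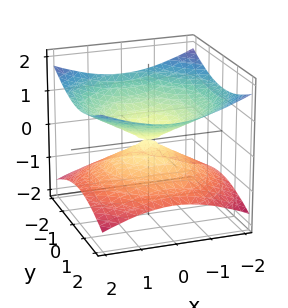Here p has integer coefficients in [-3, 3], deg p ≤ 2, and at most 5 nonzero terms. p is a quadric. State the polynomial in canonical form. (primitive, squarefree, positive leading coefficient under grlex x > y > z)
x^2 + y^2 - 3*z^2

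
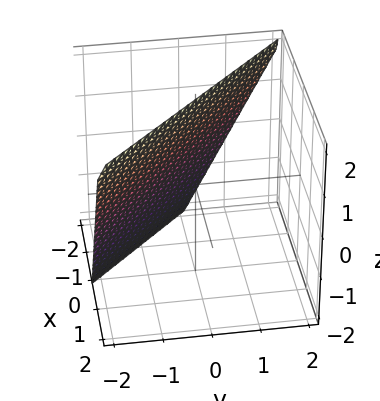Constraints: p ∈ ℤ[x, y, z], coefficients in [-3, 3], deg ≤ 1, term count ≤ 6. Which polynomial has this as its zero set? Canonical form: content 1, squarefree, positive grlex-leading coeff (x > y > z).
deg p = 1. Every cross-section is a straight line — this is a plane.
From the axis intercepts and sections: it crosses the y-axis at the gridline y = -1; it meets the x-axis at x = -1 (among the integer gridlines).
Putting this together gives p. Check: (0, 0, 2) on the z-axis lies on the surface, and p(0, 0, 2) = 0. ✓

2*x + 2*y - z + 2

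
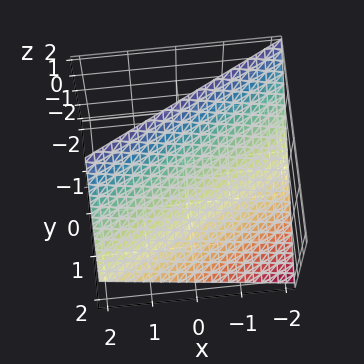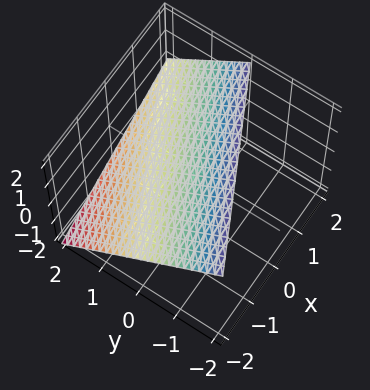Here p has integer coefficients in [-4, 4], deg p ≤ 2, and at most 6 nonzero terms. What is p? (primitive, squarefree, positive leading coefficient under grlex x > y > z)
x - 2*y - 2*z + 2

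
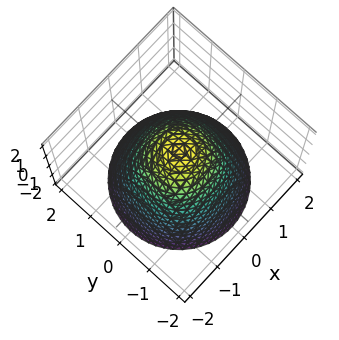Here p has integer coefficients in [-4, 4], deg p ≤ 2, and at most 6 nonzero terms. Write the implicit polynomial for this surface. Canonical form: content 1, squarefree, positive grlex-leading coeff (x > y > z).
x^2 + y^2 + z - 1

First, degree: no degree-1 surface has this shape, so deg p = 2.
Next, symmetry: every cross-section ⟂ z is a circle, so x, y appear only via x² + y².
Then, checking where it meets the axes: the y-axis gridline crossings are at y ∈ {-1, 1}; it crosses the z-axis at the gridline z = 1; the x-axis gridline crossings are at x ∈ {-1, 1}.
Finally, assembling these constraints gives the stated polynomial.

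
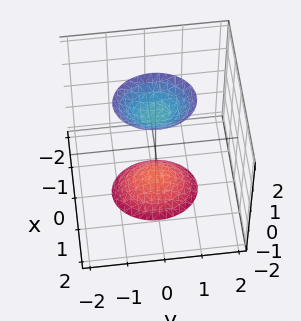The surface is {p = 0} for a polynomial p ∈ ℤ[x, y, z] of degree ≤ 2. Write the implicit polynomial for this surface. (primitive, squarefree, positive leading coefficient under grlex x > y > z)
(a) The picture has 2 separate pieces. They look like related sheets of one shape, so recover p as a whole.
(b) deg p = 2. Two separate bowl-shaped sheets opening away from each other; a quadric.
(c) Symmetries: the x ↦ −x reflection is a symmetry, so x appears only in even powers; it's symmetric under y → −y, forcing even powers of y; it's symmetric under z → −z, forcing even powers of z.
(d) Observable constraints: it misses every integer gridline on the y-axis; it misses every integer gridline on the x-axis.
(e) The integer polynomial consistent with all of this is the stated p.

3*x^2 + 2*y^2 - z^2 + 2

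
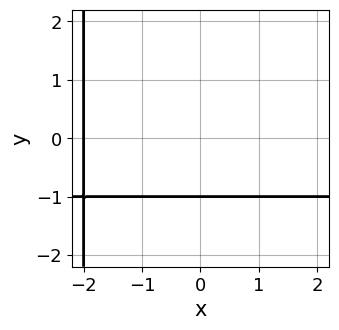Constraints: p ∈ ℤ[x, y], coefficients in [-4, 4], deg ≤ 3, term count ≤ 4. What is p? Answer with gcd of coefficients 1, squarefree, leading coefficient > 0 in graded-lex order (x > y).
(a) Degree: no degree-1 curve has this shape, so deg p = 2.
(b) From the visible intercepts: one x-axis crossing is at x = -2; it crosses the y-axis at the gridline y = -1.
(c) Solving for integer coefficients yields p as stated.

x*y + x + 2*y + 2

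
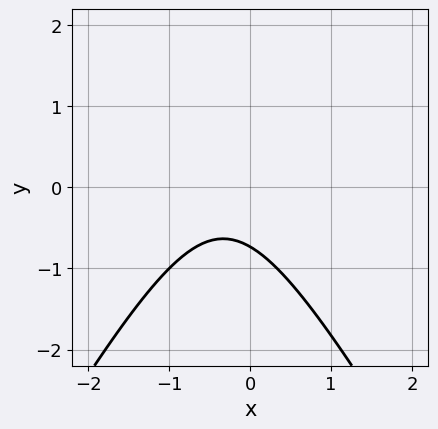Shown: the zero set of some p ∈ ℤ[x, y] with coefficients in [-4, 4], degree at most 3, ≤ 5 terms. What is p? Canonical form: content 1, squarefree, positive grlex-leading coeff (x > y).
First, deg p = 2.
Then, from the visible intercepts: no x-intercept at any integer in the box.
Finally, the integer polynomial consistent with all of this is the stated p.

3*x^2 - y^2 + 2*x + 2*y + 2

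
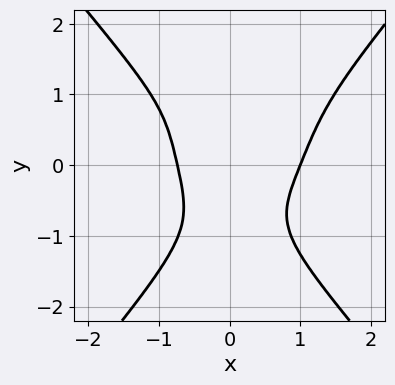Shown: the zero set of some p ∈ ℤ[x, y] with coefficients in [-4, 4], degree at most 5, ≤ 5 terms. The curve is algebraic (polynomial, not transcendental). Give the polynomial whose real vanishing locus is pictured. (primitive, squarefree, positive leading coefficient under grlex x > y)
First, deg p = 4. A generic line meets the curve in up to 4 points.
Next, from the visible intercepts: it meets the x-axis at x = 1 (among the integer gridlines); the curve avoids every integer y-axis point in the box.
Finally, putting this together gives p.

2*x^4 - y^4 - x^3 - 2*x^2*y - 1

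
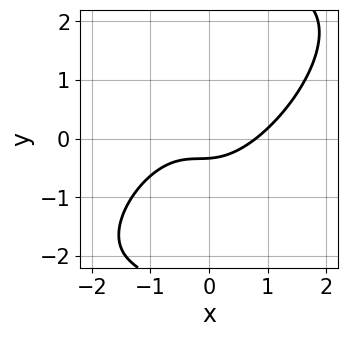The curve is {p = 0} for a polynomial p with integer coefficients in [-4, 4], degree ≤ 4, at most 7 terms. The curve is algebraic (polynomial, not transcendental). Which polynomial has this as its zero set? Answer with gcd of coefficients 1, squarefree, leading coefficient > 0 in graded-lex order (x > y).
2*x^3 - 3*x^2*y + 2*x*y^2 - 3*y - 1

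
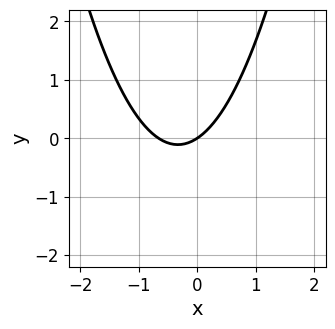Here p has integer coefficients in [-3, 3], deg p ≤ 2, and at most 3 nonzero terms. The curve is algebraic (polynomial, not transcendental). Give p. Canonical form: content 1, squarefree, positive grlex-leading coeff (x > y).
1. deg p = 2.
2. Reading off the gridlines: one y-axis crossing is at y = 0; it crosses the x-axis at the gridline x = 0.
3. Fitting integer coefficients to these (and the overall shape) gives p.

3*x^2 + 2*x - 3*y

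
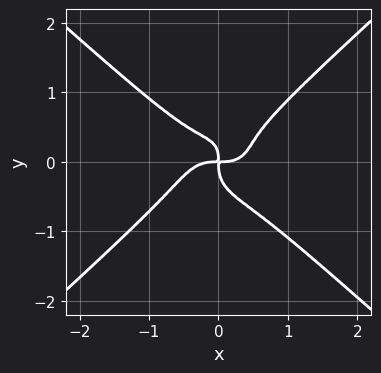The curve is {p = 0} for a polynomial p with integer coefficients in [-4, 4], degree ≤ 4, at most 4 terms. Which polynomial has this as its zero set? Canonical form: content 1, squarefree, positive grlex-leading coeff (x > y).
The degree is 4 — no degree-3 curve has this shape.
From the axis intercepts and sections: it crosses the y-axis at the gridline y = 0; one x-axis crossing is at x = 0.
Together with the visible shape, these determine p as stated.

2*x^4 - 3*y^4 + x*y^2 - x*y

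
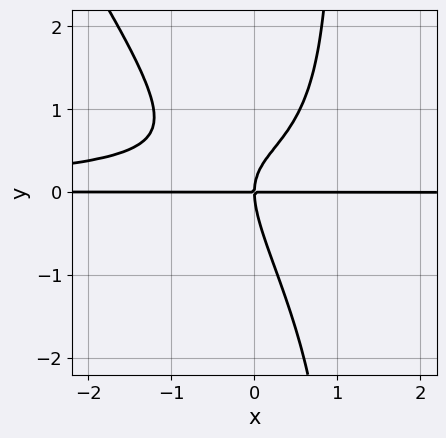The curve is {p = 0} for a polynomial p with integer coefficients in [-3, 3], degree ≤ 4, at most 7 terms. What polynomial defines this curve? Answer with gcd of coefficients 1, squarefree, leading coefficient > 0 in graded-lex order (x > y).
(a) Degree: no degree-3 curve has this shape, so deg p = 4.
(b) Observable constraints: one y-axis crossing is at y = 0; every point of the x-axis in the box is on the curve.
(c) Putting this together gives p.

3*x^2*y^2 + 2*x*y^3 - 3*x*y^2 - 2*y^3 + 3*x*y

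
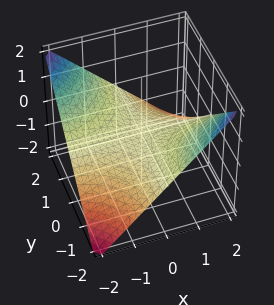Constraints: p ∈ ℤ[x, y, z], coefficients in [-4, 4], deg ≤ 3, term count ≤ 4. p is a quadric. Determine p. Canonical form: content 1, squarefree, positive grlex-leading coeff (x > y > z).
x*y + 2*z

First, deg p = 2. A saddle surface; a quadric.
Then, against the integer gridlines: it meets the z-axis at z = 0 (among the integer gridlines); the visible x-axis segment lies entirely on the surface; every point of the y-axis in the box is on the surface.
Finally, solving for integer coefficients yields p as stated.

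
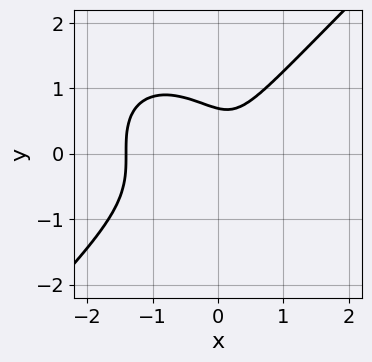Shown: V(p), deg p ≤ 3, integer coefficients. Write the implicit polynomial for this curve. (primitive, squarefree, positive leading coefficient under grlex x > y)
3*x^3 - 3*y^3 + 3*x^2 - x + 1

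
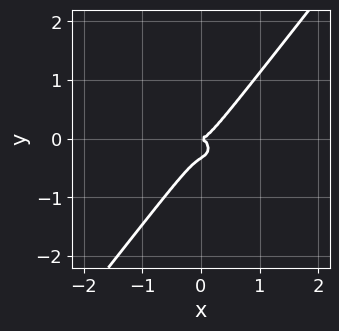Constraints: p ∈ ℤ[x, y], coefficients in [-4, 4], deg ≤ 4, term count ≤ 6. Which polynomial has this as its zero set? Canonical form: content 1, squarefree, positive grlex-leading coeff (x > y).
3*x^3 + 2*x*y^2 - 3*y^3 - y^2

Degree: the shape is more complex than any degree-2 curve, so deg p = 3.
Reading off the gridlines: one y-axis crossing is at y = 0; one x-axis crossing is at x = 0.
Solving for integer coefficients yields p as stated.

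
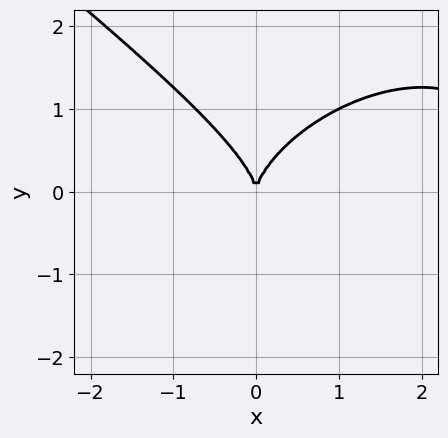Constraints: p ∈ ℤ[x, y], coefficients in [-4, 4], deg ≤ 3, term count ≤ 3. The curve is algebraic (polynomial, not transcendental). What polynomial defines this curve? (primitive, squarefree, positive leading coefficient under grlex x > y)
x^3 + 2*y^3 - 3*x^2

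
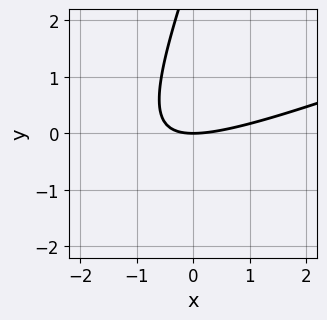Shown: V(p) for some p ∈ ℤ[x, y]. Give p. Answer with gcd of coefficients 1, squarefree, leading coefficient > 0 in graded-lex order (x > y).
x^2 - 3*x*y + y^2 - 3*y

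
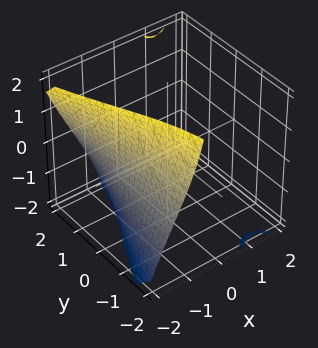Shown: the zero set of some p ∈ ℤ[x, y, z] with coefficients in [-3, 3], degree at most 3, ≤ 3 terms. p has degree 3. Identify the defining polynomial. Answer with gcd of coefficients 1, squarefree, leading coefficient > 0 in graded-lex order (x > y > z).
(a) There are 2 components. Treating them together as one polynomial.
(b) Degree: a generic line meets the surface in up to 3 points, so deg p = 3.
(c) From the visible intercepts: it misses every integer gridline on the z-axis; it misses every integer gridline on the y-axis.
(d) Assembling these constraints gives the stated polynomial.

x^3 - x*y*z + 3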